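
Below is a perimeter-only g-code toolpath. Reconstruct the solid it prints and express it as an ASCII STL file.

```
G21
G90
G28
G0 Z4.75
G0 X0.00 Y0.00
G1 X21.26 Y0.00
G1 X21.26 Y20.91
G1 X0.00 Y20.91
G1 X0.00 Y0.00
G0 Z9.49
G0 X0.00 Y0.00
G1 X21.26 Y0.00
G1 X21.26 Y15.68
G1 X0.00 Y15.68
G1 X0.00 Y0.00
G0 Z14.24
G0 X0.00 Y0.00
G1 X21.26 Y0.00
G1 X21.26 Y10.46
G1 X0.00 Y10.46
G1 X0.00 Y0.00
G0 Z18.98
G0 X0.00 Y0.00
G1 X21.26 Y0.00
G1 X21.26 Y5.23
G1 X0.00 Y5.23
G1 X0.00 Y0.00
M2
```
solid part
  facet normal 0.0000 0.0000 -1.0000
    outer loop
      vertex 21.26 26.14 0.00
      vertex 21.26 0.00 0.00
      vertex 0.00 0.00 0.00
    endloop
  endfacet
  facet normal 0.0000 0.0000 -1.0000
    outer loop
      vertex 0.00 26.14 0.00
      vertex 21.26 26.14 0.00
      vertex 0.00 0.00 0.00
    endloop
  endfacet
  facet normal 0.0000 -1.0000 0.0000
    outer loop
      vertex 0.00 0.00 0.00
      vertex 21.26 0.00 0.00
      vertex 21.26 0.00 23.73
    endloop
  endfacet
  facet normal 0.0000 -1.0000 0.0000
    outer loop
      vertex 0.00 0.00 0.00
      vertex 21.26 0.00 23.73
      vertex 0.00 0.00 23.73
    endloop
  endfacet
  facet normal 0.0000 0.6722 0.7404
    outer loop
      vertex 0.00 0.00 23.73
      vertex 21.26 0.00 23.73
      vertex 21.26 26.14 0.00
    endloop
  endfacet
  facet normal 0.0000 0.6722 0.7404
    outer loop
      vertex 0.00 0.00 23.73
      vertex 21.26 26.14 0.00
      vertex 0.00 26.14 0.00
    endloop
  endfacet
  facet normal -1.0000 0.0000 0.0000
    outer loop
      vertex 0.00 0.00 23.73
      vertex 0.00 26.14 0.00
      vertex 0.00 0.00 0.00
    endloop
  endfacet
  facet normal 1.0000 0.0000 0.0000
    outer loop
      vertex 21.26 0.00 0.00
      vertex 21.26 26.14 0.00
      vertex 21.26 0.00 23.73
    endloop
  endfacet
endsolid part

The G0 Z moves step by Δz≈4.75 mm. The G1 loops shrink linearly with z, so the solid tapers from its base footprint up to z≈23.7. Closing with a flat bottom cap and the tapered top and triangulating gives 8 facets — a wedge (ramp): 21.3 × 26.1 mm base, rising to 23.7 mm along the y=0 edge and sloping linearly to z=0 at y=26.1.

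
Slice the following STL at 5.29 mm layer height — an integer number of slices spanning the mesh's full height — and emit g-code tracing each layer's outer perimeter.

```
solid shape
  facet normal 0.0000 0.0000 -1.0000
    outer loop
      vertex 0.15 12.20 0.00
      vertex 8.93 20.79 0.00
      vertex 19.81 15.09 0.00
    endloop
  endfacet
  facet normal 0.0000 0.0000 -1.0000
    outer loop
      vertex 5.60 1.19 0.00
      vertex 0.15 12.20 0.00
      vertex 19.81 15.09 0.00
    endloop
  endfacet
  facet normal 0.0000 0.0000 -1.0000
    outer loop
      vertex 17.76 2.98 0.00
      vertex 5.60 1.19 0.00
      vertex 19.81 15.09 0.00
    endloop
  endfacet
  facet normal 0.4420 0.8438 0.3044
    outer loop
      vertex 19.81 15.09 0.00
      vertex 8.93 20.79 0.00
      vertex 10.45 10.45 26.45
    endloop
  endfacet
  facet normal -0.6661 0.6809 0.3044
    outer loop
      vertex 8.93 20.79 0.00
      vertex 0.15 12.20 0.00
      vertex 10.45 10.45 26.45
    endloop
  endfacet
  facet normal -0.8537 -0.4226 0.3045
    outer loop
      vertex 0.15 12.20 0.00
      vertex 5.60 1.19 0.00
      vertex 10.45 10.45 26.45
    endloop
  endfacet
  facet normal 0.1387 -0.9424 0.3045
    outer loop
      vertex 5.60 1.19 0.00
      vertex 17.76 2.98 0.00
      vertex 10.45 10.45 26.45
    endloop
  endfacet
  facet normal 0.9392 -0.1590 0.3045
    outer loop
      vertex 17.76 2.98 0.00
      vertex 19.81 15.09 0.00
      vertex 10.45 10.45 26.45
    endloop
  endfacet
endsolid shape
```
; perimeter-only toolpath
G21 ; units = mm
G90 ; absolute positioning
G28 ; home
; layer 1
G0 Z5.29
G0 X17.94 Y14.16
G1 X9.23 Y18.72
G1 X2.21 Y11.85
G1 X6.57 Y3.04
G1 X16.30 Y4.47
G1 X17.94 Y14.16
; layer 2
G0 Z10.58
G0 X16.07 Y13.23
G1 X9.54 Y16.65
G1 X4.27 Y11.50
G1 X7.54 Y4.89
G1 X14.84 Y5.97
G1 X16.07 Y13.23
; layer 3
G0 Z15.87
G0 X14.19 Y12.31
G1 X9.84 Y14.59
G1 X6.33 Y11.15
G1 X8.51 Y6.75
G1 X13.37 Y7.46
G1 X14.19 Y12.31
; layer 4
G0 Z21.16
G0 X12.32 Y11.38
G1 X10.15 Y12.52
G1 X8.39 Y10.80
G1 X9.48 Y8.60
G1 X11.91 Y8.96
G1 X12.32 Y11.38
M2 ; end

The solid is a regular 5-sided pyramid, base circumscribed radius ≈ 10.4 mm, apex at z ≈ 26.4 mm. Slicing at Δz = 5.29 mm — 5 equal slices spanning the solid's height, so layer i sits at z = i·h/5 — gives 4 non-empty perimeters. Each is a 5-segment closed polygon; G0 lifts to the layer z and rapids to the start vertex, then G1 traces the edges. The cross-section shrinks linearly with z (the slice at the apex is degenerate and omitted).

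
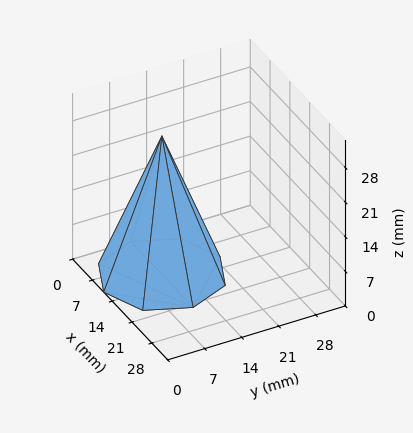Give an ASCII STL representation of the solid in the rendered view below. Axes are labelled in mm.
Reading the render: the shape is a regular 8-sided pyramid, base circumscribed radius ≈ 11 mm, apex at z ≈ 28 mm (dimensions read to the nearest mm from the axis ticks). For the STL, each face is triangulated and given an outward normal.

solid part
  facet normal 0.0000 0.0000 -1.0000
    outer loop
      vertex 11.0 22.0 0.0
      vertex 18.8 18.8 0.0
      vertex 22.0 11.0 0.0
    endloop
  endfacet
  facet normal 0.0000 0.0000 -1.0000
    outer loop
      vertex 3.2 18.8 0.0
      vertex 11.0 22.0 0.0
      vertex 22.0 11.0 0.0
    endloop
  endfacet
  facet normal 0.0000 0.0000 -1.0000
    outer loop
      vertex 0.0 11.0 0.0
      vertex 3.2 18.8 0.0
      vertex 22.0 11.0 0.0
    endloop
  endfacet
  facet normal 0.0000 0.0000 -1.0000
    outer loop
      vertex 3.2 3.2 0.0
      vertex 0.0 11.0 0.0
      vertex 22.0 11.0 0.0
    endloop
  endfacet
  facet normal 0.0000 0.0000 -1.0000
    outer loop
      vertex 11.0 0.0 0.0
      vertex 3.2 3.2 0.0
      vertex 22.0 11.0 0.0
    endloop
  endfacet
  facet normal 0.0000 0.0000 -1.0000
    outer loop
      vertex 18.8 3.2 0.0
      vertex 11.0 0.0 0.0
      vertex 22.0 11.0 0.0
    endloop
  endfacet
  facet normal 0.8695 0.3567 0.3416
    outer loop
      vertex 22.0 11.0 0.0
      vertex 18.8 18.8 0.0
      vertex 11.0 11.0 28.0
    endloop
  endfacet
  facet normal 0.3567 0.8695 0.3416
    outer loop
      vertex 18.8 18.8 0.0
      vertex 11.0 22.0 0.0
      vertex 11.0 11.0 28.0
    endloop
  endfacet
  facet normal -0.3567 0.8695 0.3416
    outer loop
      vertex 11.0 22.0 0.0
      vertex 3.2 18.8 0.0
      vertex 11.0 11.0 28.0
    endloop
  endfacet
  facet normal -0.8695 0.3567 0.3416
    outer loop
      vertex 3.2 18.8 0.0
      vertex 0.0 11.0 0.0
      vertex 11.0 11.0 28.0
    endloop
  endfacet
  facet normal -0.8695 -0.3567 0.3416
    outer loop
      vertex 0.0 11.0 0.0
      vertex 3.2 3.2 0.0
      vertex 11.0 11.0 28.0
    endloop
  endfacet
  facet normal -0.3567 -0.8695 0.3416
    outer loop
      vertex 3.2 3.2 0.0
      vertex 11.0 0.0 0.0
      vertex 11.0 11.0 28.0
    endloop
  endfacet
  facet normal 0.3567 -0.8695 0.3416
    outer loop
      vertex 11.0 0.0 0.0
      vertex 18.8 3.2 0.0
      vertex 11.0 11.0 28.0
    endloop
  endfacet
  facet normal 0.8695 -0.3567 0.3416
    outer loop
      vertex 18.8 3.2 0.0
      vertex 22.0 11.0 0.0
      vertex 11.0 11.0 28.0
    endloop
  endfacet
endsolid part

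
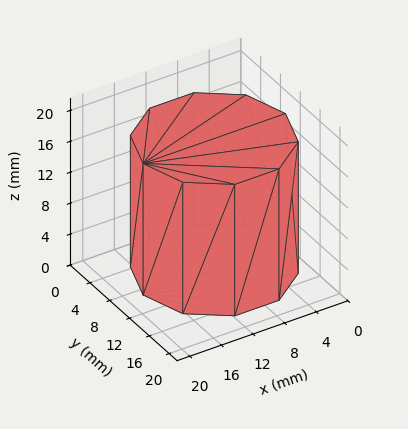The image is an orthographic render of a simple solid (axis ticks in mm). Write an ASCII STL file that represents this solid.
Reading the render: the shape is a regular 10-sided prism (a cylinder approximated with 10 flat sides), circumscribed radius ≈ 9 mm, height ≈ 17 mm (dimensions read to the nearest mm from the axis ticks). For the STL, each face is triangulated and given an outward normal.

solid part
  facet normal 0.0000 0.0000 -1.0000
    outer loop
      vertex 11.8 17.6 0.0
      vertex 16.3 14.3 0.0
      vertex 18.0 9.0 0.0
    endloop
  endfacet
  facet normal 0.0000 0.0000 -1.0000
    outer loop
      vertex 6.2 17.6 0.0
      vertex 11.8 17.6 0.0
      vertex 18.0 9.0 0.0
    endloop
  endfacet
  facet normal 0.0000 0.0000 -1.0000
    outer loop
      vertex 1.7 14.3 0.0
      vertex 6.2 17.6 0.0
      vertex 18.0 9.0 0.0
    endloop
  endfacet
  facet normal 0.0000 0.0000 -1.0000
    outer loop
      vertex 0.0 9.0 0.0
      vertex 1.7 14.3 0.0
      vertex 18.0 9.0 0.0
    endloop
  endfacet
  facet normal 0.0000 0.0000 -1.0000
    outer loop
      vertex 1.7 3.7 0.0
      vertex 0.0 9.0 0.0
      vertex 18.0 9.0 0.0
    endloop
  endfacet
  facet normal 0.0000 0.0000 -1.0000
    outer loop
      vertex 6.2 0.4 0.0
      vertex 1.7 3.7 0.0
      vertex 18.0 9.0 0.0
    endloop
  endfacet
  facet normal 0.0000 0.0000 -1.0000
    outer loop
      vertex 11.8 0.4 0.0
      vertex 6.2 0.4 0.0
      vertex 18.0 9.0 0.0
    endloop
  endfacet
  facet normal 0.0000 0.0000 -1.0000
    outer loop
      vertex 16.3 3.7 0.0
      vertex 11.8 0.4 0.0
      vertex 18.0 9.0 0.0
    endloop
  endfacet
  facet normal 0.0000 0.0000 1.0000
    outer loop
      vertex 18.0 9.0 17.0
      vertex 16.3 14.3 17.0
      vertex 11.8 17.6 17.0
    endloop
  endfacet
  facet normal 0.0000 0.0000 1.0000
    outer loop
      vertex 18.0 9.0 17.0
      vertex 11.8 17.6 17.0
      vertex 6.2 17.6 17.0
    endloop
  endfacet
  facet normal 0.0000 0.0000 1.0000
    outer loop
      vertex 18.0 9.0 17.0
      vertex 6.2 17.6 17.0
      vertex 1.7 14.3 17.0
    endloop
  endfacet
  facet normal 0.0000 0.0000 1.0000
    outer loop
      vertex 18.0 9.0 17.0
      vertex 1.7 14.3 17.0
      vertex 0.0 9.0 17.0
    endloop
  endfacet
  facet normal 0.0000 0.0000 1.0000
    outer loop
      vertex 18.0 9.0 17.0
      vertex 0.0 9.0 17.0
      vertex 1.7 3.7 17.0
    endloop
  endfacet
  facet normal 0.0000 0.0000 1.0000
    outer loop
      vertex 18.0 9.0 17.0
      vertex 1.7 3.7 17.0
      vertex 6.2 0.4 17.0
    endloop
  endfacet
  facet normal 0.0000 0.0000 1.0000
    outer loop
      vertex 18.0 9.0 17.0
      vertex 6.2 0.4 17.0
      vertex 11.8 0.4 17.0
    endloop
  endfacet
  facet normal 0.0000 0.0000 1.0000
    outer loop
      vertex 18.0 9.0 17.0
      vertex 11.8 0.4 17.0
      vertex 16.3 3.7 17.0
    endloop
  endfacet
  facet normal 0.9522 0.3054 0.0000
    outer loop
      vertex 18.0 9.0 0.0
      vertex 16.3 14.3 0.0
      vertex 16.3 14.3 17.0
    endloop
  endfacet
  facet normal 0.9522 0.3054 0.0000
    outer loop
      vertex 18.0 9.0 0.0
      vertex 16.3 14.3 17.0
      vertex 18.0 9.0 17.0
    endloop
  endfacet
  facet normal 0.5914 0.8064 0.0000
    outer loop
      vertex 16.3 14.3 0.0
      vertex 11.8 17.6 0.0
      vertex 11.8 17.6 17.0
    endloop
  endfacet
  facet normal 0.5914 0.8064 0.0000
    outer loop
      vertex 16.3 14.3 0.0
      vertex 11.8 17.6 17.0
      vertex 16.3 14.3 17.0
    endloop
  endfacet
  facet normal 0.0000 1.0000 0.0000
    outer loop
      vertex 11.8 17.6 0.0
      vertex 6.2 17.6 0.0
      vertex 6.2 17.6 17.0
    endloop
  endfacet
  facet normal 0.0000 1.0000 0.0000
    outer loop
      vertex 11.8 17.6 0.0
      vertex 6.2 17.6 17.0
      vertex 11.8 17.6 17.0
    endloop
  endfacet
  facet normal -0.5914 0.8064 0.0000
    outer loop
      vertex 6.2 17.6 0.0
      vertex 1.7 14.3 0.0
      vertex 1.7 14.3 17.0
    endloop
  endfacet
  facet normal -0.5914 0.8064 0.0000
    outer loop
      vertex 6.2 17.6 0.0
      vertex 1.7 14.3 17.0
      vertex 6.2 17.6 17.0
    endloop
  endfacet
  facet normal -0.9522 0.3054 0.0000
    outer loop
      vertex 1.7 14.3 0.0
      vertex 0.0 9.0 0.0
      vertex 0.0 9.0 17.0
    endloop
  endfacet
  facet normal -0.9522 0.3054 0.0000
    outer loop
      vertex 1.7 14.3 0.0
      vertex 0.0 9.0 17.0
      vertex 1.7 14.3 17.0
    endloop
  endfacet
  facet normal -0.9522 -0.3054 0.0000
    outer loop
      vertex 0.0 9.0 0.0
      vertex 1.7 3.7 0.0
      vertex 1.7 3.7 17.0
    endloop
  endfacet
  facet normal -0.9522 -0.3054 0.0000
    outer loop
      vertex 0.0 9.0 0.0
      vertex 1.7 3.7 17.0
      vertex 0.0 9.0 17.0
    endloop
  endfacet
  facet normal -0.5914 -0.8064 0.0000
    outer loop
      vertex 1.7 3.7 0.0
      vertex 6.2 0.4 0.0
      vertex 6.2 0.4 17.0
    endloop
  endfacet
  facet normal -0.5914 -0.8064 0.0000
    outer loop
      vertex 1.7 3.7 0.0
      vertex 6.2 0.4 17.0
      vertex 1.7 3.7 17.0
    endloop
  endfacet
  facet normal 0.0000 -1.0000 0.0000
    outer loop
      vertex 6.2 0.4 0.0
      vertex 11.8 0.4 0.0
      vertex 11.8 0.4 17.0
    endloop
  endfacet
  facet normal 0.0000 -1.0000 0.0000
    outer loop
      vertex 6.2 0.4 0.0
      vertex 11.8 0.4 17.0
      vertex 6.2 0.4 17.0
    endloop
  endfacet
  facet normal 0.5914 -0.8064 0.0000
    outer loop
      vertex 11.8 0.4 0.0
      vertex 16.3 3.7 0.0
      vertex 16.3 3.7 17.0
    endloop
  endfacet
  facet normal 0.5914 -0.8064 0.0000
    outer loop
      vertex 11.8 0.4 0.0
      vertex 16.3 3.7 17.0
      vertex 11.8 0.4 17.0
    endloop
  endfacet
  facet normal 0.9522 -0.3054 0.0000
    outer loop
      vertex 16.3 3.7 0.0
      vertex 18.0 9.0 0.0
      vertex 18.0 9.0 17.0
    endloop
  endfacet
  facet normal 0.9522 -0.3054 0.0000
    outer loop
      vertex 16.3 3.7 0.0
      vertex 18.0 9.0 17.0
      vertex 16.3 3.7 17.0
    endloop
  endfacet
endsolid part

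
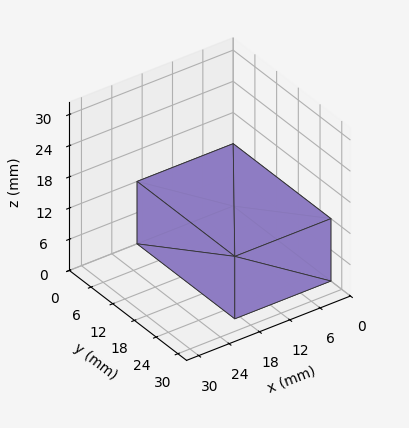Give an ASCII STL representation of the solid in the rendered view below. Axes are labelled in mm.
Reading the render: the shape is a rectangular box, roughly 19 × 27 mm footprint and 12 mm tall (dimensions read to the nearest mm from the axis ticks). For the STL, each face is triangulated and given an outward normal.

solid part
  facet normal 0.0000 0.0000 -1.0000
    outer loop
      vertex 19.000 27.000 0.000
      vertex 19.000 0.000 0.000
      vertex 0.000 0.000 0.000
    endloop
  endfacet
  facet normal 0.0000 0.0000 -1.0000
    outer loop
      vertex 0.000 27.000 0.000
      vertex 19.000 27.000 0.000
      vertex 0.000 0.000 0.000
    endloop
  endfacet
  facet normal 0.0000 0.0000 1.0000
    outer loop
      vertex 0.000 0.000 12.000
      vertex 19.000 0.000 12.000
      vertex 19.000 27.000 12.000
    endloop
  endfacet
  facet normal 0.0000 0.0000 1.0000
    outer loop
      vertex 0.000 0.000 12.000
      vertex 19.000 27.000 12.000
      vertex 0.000 27.000 12.000
    endloop
  endfacet
  facet normal 0.0000 -1.0000 0.0000
    outer loop
      vertex 0.000 0.000 0.000
      vertex 19.000 0.000 0.000
      vertex 19.000 0.000 12.000
    endloop
  endfacet
  facet normal 0.0000 -1.0000 0.0000
    outer loop
      vertex 0.000 0.000 0.000
      vertex 19.000 0.000 12.000
      vertex 0.000 0.000 12.000
    endloop
  endfacet
  facet normal 0.0000 1.0000 0.0000
    outer loop
      vertex 19.000 27.000 12.000
      vertex 19.000 27.000 0.000
      vertex 0.000 27.000 0.000
    endloop
  endfacet
  facet normal 0.0000 1.0000 0.0000
    outer loop
      vertex 0.000 27.000 12.000
      vertex 19.000 27.000 12.000
      vertex 0.000 27.000 0.000
    endloop
  endfacet
  facet normal -1.0000 0.0000 0.0000
    outer loop
      vertex 0.000 27.000 12.000
      vertex 0.000 27.000 0.000
      vertex 0.000 0.000 0.000
    endloop
  endfacet
  facet normal -1.0000 0.0000 0.0000
    outer loop
      vertex 0.000 0.000 12.000
      vertex 0.000 27.000 12.000
      vertex 0.000 0.000 0.000
    endloop
  endfacet
  facet normal 1.0000 0.0000 0.0000
    outer loop
      vertex 19.000 0.000 0.000
      vertex 19.000 27.000 0.000
      vertex 19.000 27.000 12.000
    endloop
  endfacet
  facet normal 1.0000 0.0000 0.0000
    outer loop
      vertex 19.000 0.000 0.000
      vertex 19.000 27.000 12.000
      vertex 19.000 0.000 12.000
    endloop
  endfacet
endsolid part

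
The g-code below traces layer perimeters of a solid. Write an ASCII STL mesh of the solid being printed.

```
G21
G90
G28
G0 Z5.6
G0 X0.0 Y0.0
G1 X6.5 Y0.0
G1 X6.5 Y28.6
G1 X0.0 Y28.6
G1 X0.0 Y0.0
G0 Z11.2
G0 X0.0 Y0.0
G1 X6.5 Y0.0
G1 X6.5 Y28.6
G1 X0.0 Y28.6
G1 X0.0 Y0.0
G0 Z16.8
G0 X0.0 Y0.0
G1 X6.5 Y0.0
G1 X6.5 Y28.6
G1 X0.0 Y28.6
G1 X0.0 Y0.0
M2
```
solid part
  facet normal 0.0000 0.0000 -1.0000
    outer loop
      vertex 6.5 28.6 0.0
      vertex 6.5 0.0 0.0
      vertex 0.0 0.0 0.0
    endloop
  endfacet
  facet normal 0.0000 0.0000 -1.0000
    outer loop
      vertex 0.0 28.6 0.0
      vertex 6.5 28.6 0.0
      vertex 0.0 0.0 0.0
    endloop
  endfacet
  facet normal 0.0000 0.0000 1.0000
    outer loop
      vertex 0.0 0.0 16.8
      vertex 6.5 0.0 16.8
      vertex 6.5 28.6 16.8
    endloop
  endfacet
  facet normal 0.0000 0.0000 1.0000
    outer loop
      vertex 0.0 0.0 16.8
      vertex 6.5 28.6 16.8
      vertex 0.0 28.6 16.8
    endloop
  endfacet
  facet normal 0.0000 -1.0000 0.0000
    outer loop
      vertex 0.0 0.0 0.0
      vertex 6.5 0.0 0.0
      vertex 6.5 0.0 16.8
    endloop
  endfacet
  facet normal 0.0000 -1.0000 0.0000
    outer loop
      vertex 0.0 0.0 0.0
      vertex 6.5 0.0 16.8
      vertex 0.0 0.0 16.8
    endloop
  endfacet
  facet normal 0.0000 1.0000 0.0000
    outer loop
      vertex 6.5 28.6 16.8
      vertex 6.5 28.6 0.0
      vertex 0.0 28.6 0.0
    endloop
  endfacet
  facet normal 0.0000 1.0000 0.0000
    outer loop
      vertex 0.0 28.6 16.8
      vertex 6.5 28.6 16.8
      vertex 0.0 28.6 0.0
    endloop
  endfacet
  facet normal -1.0000 0.0000 0.0000
    outer loop
      vertex 0.0 28.6 16.8
      vertex 0.0 28.6 0.0
      vertex 0.0 0.0 0.0
    endloop
  endfacet
  facet normal -1.0000 0.0000 0.0000
    outer loop
      vertex 0.0 0.0 16.8
      vertex 0.0 28.6 16.8
      vertex 0.0 0.0 0.0
    endloop
  endfacet
  facet normal 1.0000 0.0000 0.0000
    outer loop
      vertex 6.5 0.0 0.0
      vertex 6.5 28.6 0.0
      vertex 6.5 28.6 16.8
    endloop
  endfacet
  facet normal 1.0000 0.0000 0.0000
    outer loop
      vertex 6.5 0.0 0.0
      vertex 6.5 28.6 16.8
      vertex 6.5 0.0 16.8
    endloop
  endfacet
endsolid part

The G0 Z moves step by Δz≈5.6 mm. Every layer's G1 loop is the same polygon, so the solid is a straight extrusion of it from z=0 to z≈16.8. Closing with flat bottom and top caps and triangulating gives 12 facets — a rectangular box, roughly 6.5 × 28.6 mm footprint and 16.8 mm tall.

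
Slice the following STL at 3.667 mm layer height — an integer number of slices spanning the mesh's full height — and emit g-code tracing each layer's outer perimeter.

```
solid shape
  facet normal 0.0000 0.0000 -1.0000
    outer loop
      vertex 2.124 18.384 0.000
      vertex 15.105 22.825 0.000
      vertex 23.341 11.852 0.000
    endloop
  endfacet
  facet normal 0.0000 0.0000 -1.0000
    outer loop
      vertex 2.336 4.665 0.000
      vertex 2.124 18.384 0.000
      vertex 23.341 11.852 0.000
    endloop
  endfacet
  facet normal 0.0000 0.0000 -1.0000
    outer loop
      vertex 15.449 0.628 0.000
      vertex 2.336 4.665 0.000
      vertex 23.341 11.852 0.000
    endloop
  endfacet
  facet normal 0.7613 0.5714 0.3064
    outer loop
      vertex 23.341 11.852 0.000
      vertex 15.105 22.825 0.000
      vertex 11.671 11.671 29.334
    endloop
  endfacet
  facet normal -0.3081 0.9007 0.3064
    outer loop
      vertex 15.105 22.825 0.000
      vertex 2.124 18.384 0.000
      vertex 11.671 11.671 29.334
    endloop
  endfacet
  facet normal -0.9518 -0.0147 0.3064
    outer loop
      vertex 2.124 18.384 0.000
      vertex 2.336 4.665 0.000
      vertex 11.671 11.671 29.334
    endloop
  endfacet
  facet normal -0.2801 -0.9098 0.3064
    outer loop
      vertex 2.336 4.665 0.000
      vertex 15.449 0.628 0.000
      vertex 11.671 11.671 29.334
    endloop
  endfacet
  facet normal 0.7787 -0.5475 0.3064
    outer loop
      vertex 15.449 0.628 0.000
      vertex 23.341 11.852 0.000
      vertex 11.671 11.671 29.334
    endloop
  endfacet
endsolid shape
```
; perimeter-only toolpath
G21 ; units = mm
G90 ; absolute positioning
G28 ; home
; layer 1
G0 Z3.667
G0 X21.882 Y11.829
G1 X14.676 Y21.431
G1 X3.317 Y17.545
G1 X3.503 Y5.541
G1 X14.977 Y2.008
G1 X21.882 Y11.829
; layer 2
G0 Z7.333
G0 X20.423 Y11.807
G1 X14.246 Y20.036
G1 X4.511 Y16.706
G1 X4.670 Y6.417
G1 X14.505 Y3.389
G1 X20.423 Y11.807
; layer 3
G0 Z11.000
G0 X18.965 Y11.784
G1 X13.817 Y18.642
G1 X5.704 Y15.867
G1 X5.837 Y7.292
G1 X14.032 Y4.769
G1 X18.965 Y11.784
; layer 4
G0 Z14.667
G0 X17.506 Y11.761
G1 X13.388 Y17.248
G1 X6.897 Y15.027
G1 X7.003 Y8.168
G1 X13.560 Y6.149
G1 X17.506 Y11.761
; layer 5
G0 Z18.334
G0 X16.047 Y11.739
G1 X12.959 Y15.854
G1 X8.091 Y14.188
G1 X8.170 Y9.044
G1 X13.088 Y7.530
G1 X16.047 Y11.739
; layer 6
G0 Z22.000
G0 X14.588 Y11.716
G1 X12.529 Y14.459
G1 X9.284 Y13.349
G1 X9.337 Y9.919
G1 X12.615 Y8.910
G1 X14.588 Y11.716
; layer 7
G0 Z25.667
G0 X13.130 Y11.694
G1 X12.100 Y13.065
G1 X10.478 Y12.510
G1 X10.504 Y10.795
G1 X12.143 Y10.291
G1 X13.130 Y11.694
M2 ; end

The solid is a regular 5-sided pyramid, base circumscribed radius ≈ 11.7 mm, apex at z ≈ 29.3 mm. Slicing at Δz = 3.667 mm — 8 equal slices spanning the solid's height, so layer i sits at z = i·h/8 — gives 7 non-empty perimeters. Each is a 5-segment closed polygon; G0 lifts to the layer z and rapids to the start vertex, then G1 traces the edges. The cross-section shrinks linearly with z (the slice at the apex is degenerate and omitted).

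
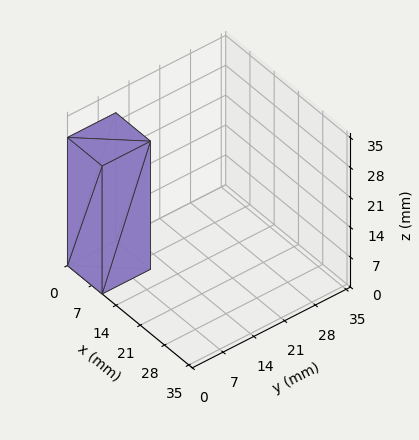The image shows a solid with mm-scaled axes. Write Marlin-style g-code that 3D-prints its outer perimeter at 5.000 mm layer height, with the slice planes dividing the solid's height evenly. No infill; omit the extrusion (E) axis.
Reading the render: the shape is a rectangular box, roughly 10 × 11 mm footprint and 30 mm tall (dimensions read to the nearest mm from the axis ticks). For the g-code, the solid's height is divided into equal slices at the stated Δz and each level perimeter traced with G1 moves after a G0 lift.

; perimeter-only toolpath
G21 ; units = mm
G90 ; absolute positioning
G28 ; home
; layer 1
G0 Z5.000
G0 X0.000 Y0.000
G1 X10.000 Y0.000
G1 X10.000 Y11.000
G1 X0.000 Y11.000
G1 X0.000 Y0.000
; layer 2
G0 Z10.000
G0 X0.000 Y0.000
G1 X10.000 Y0.000
G1 X10.000 Y11.000
G1 X0.000 Y11.000
G1 X0.000 Y0.000
; layer 3
G0 Z15.000
G0 X0.000 Y0.000
G1 X10.000 Y0.000
G1 X10.000 Y11.000
G1 X0.000 Y11.000
G1 X0.000 Y0.000
; layer 4
G0 Z20.000
G0 X0.000 Y0.000
G1 X10.000 Y0.000
G1 X10.000 Y11.000
G1 X0.000 Y11.000
G1 X0.000 Y0.000
; layer 5
G0 Z25.000
G0 X0.000 Y0.000
G1 X10.000 Y0.000
G1 X10.000 Y11.000
G1 X0.000 Y11.000
G1 X0.000 Y0.000
; layer 6
G0 Z30.000
G0 X0.000 Y0.000
G1 X10.000 Y0.000
G1 X10.000 Y11.000
G1 X0.000 Y11.000
G1 X0.000 Y0.000
M2 ; end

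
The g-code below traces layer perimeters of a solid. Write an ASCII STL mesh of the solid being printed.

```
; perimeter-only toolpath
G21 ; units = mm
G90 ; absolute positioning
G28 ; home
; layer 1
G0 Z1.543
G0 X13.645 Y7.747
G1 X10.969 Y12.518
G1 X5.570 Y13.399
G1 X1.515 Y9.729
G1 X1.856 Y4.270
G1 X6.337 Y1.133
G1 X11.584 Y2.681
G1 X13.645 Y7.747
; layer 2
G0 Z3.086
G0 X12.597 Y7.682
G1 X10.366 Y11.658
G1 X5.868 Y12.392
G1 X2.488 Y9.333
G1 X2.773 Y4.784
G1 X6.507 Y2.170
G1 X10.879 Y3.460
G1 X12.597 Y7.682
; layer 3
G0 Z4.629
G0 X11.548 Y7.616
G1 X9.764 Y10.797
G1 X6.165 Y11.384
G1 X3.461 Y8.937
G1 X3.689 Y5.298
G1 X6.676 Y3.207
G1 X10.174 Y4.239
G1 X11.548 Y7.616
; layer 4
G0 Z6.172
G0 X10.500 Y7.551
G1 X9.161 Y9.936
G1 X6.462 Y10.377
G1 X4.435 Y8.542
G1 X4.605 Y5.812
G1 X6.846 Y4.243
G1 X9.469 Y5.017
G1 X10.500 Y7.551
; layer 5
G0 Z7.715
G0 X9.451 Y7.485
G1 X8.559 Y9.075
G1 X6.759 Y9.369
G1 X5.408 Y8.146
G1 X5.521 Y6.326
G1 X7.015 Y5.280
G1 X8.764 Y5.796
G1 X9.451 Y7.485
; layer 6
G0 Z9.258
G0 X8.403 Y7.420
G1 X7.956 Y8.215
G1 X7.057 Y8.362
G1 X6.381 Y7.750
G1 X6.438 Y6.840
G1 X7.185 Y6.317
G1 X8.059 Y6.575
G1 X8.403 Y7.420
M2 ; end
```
solid part
  facet normal 0.0000 0.0000 -1.0000
    outer loop
      vertex 5.273 14.407 0.000
      vertex 11.571 13.379 0.000
      vertex 14.694 7.813 0.000
    endloop
  endfacet
  facet normal 0.0000 0.0000 -1.0000
    outer loop
      vertex 0.542 10.125 0.000
      vertex 5.273 14.407 0.000
      vertex 14.694 7.813 0.000
    endloop
  endfacet
  facet normal 0.0000 0.0000 -1.0000
    outer loop
      vertex 0.940 3.756 0.000
      vertex 0.542 10.125 0.000
      vertex 14.694 7.813 0.000
    endloop
  endfacet
  facet normal 0.0000 0.0000 -1.0000
    outer loop
      vertex 6.168 0.096 0.000
      vertex 0.940 3.756 0.000
      vertex 14.694 7.813 0.000
    endloop
  endfacet
  facet normal 0.0000 0.0000 -1.0000
    outer loop
      vertex 12.289 1.902 0.000
      vertex 6.168 0.096 0.000
      vertex 14.694 7.813 0.000
    endloop
  endfacet
  facet normal 0.7434 0.4171 0.5229
    outer loop
      vertex 14.694 7.813 0.000
      vertex 11.571 13.379 0.000
      vertex 7.354 7.354 10.801
    endloop
  endfacet
  facet normal 0.1373 0.8413 0.5229
    outer loop
      vertex 11.571 13.379 0.000
      vertex 5.273 14.407 0.000
      vertex 7.354 7.354 10.801
    endloop
  endfacet
  facet normal -0.5720 0.6320 0.5229
    outer loop
      vertex 5.273 14.407 0.000
      vertex 0.542 10.125 0.000
      vertex 7.354 7.354 10.801
    endloop
  endfacet
  facet normal -0.8507 -0.0532 0.5229
    outer loop
      vertex 0.542 10.125 0.000
      vertex 0.940 3.756 0.000
      vertex 7.354 7.354 10.801
    endloop
  endfacet
  facet normal -0.4888 -0.6983 0.5229
    outer loop
      vertex 0.940 3.756 0.000
      vertex 6.168 0.096 0.000
      vertex 7.354 7.354 10.801
    endloop
  endfacet
  facet normal 0.2412 -0.8176 0.5229
    outer loop
      vertex 6.168 0.096 0.000
      vertex 12.289 1.902 0.000
      vertex 7.354 7.354 10.801
    endloop
  endfacet
  facet normal 0.7895 -0.3212 0.5229
    outer loop
      vertex 12.289 1.902 0.000
      vertex 14.694 7.813 0.000
      vertex 7.354 7.354 10.801
    endloop
  endfacet
endsolid part

The G0 Z moves step by Δz≈1.543 mm. The G1 loops shrink linearly with z, so the solid tapers from its base footprint up to z≈10.8. Closing with a flat bottom cap and the tapered top and triangulating gives 12 facets — a regular 7-sided pyramid, base circumscribed radius ≈ 7.35 mm, apex at z ≈ 10.8 mm.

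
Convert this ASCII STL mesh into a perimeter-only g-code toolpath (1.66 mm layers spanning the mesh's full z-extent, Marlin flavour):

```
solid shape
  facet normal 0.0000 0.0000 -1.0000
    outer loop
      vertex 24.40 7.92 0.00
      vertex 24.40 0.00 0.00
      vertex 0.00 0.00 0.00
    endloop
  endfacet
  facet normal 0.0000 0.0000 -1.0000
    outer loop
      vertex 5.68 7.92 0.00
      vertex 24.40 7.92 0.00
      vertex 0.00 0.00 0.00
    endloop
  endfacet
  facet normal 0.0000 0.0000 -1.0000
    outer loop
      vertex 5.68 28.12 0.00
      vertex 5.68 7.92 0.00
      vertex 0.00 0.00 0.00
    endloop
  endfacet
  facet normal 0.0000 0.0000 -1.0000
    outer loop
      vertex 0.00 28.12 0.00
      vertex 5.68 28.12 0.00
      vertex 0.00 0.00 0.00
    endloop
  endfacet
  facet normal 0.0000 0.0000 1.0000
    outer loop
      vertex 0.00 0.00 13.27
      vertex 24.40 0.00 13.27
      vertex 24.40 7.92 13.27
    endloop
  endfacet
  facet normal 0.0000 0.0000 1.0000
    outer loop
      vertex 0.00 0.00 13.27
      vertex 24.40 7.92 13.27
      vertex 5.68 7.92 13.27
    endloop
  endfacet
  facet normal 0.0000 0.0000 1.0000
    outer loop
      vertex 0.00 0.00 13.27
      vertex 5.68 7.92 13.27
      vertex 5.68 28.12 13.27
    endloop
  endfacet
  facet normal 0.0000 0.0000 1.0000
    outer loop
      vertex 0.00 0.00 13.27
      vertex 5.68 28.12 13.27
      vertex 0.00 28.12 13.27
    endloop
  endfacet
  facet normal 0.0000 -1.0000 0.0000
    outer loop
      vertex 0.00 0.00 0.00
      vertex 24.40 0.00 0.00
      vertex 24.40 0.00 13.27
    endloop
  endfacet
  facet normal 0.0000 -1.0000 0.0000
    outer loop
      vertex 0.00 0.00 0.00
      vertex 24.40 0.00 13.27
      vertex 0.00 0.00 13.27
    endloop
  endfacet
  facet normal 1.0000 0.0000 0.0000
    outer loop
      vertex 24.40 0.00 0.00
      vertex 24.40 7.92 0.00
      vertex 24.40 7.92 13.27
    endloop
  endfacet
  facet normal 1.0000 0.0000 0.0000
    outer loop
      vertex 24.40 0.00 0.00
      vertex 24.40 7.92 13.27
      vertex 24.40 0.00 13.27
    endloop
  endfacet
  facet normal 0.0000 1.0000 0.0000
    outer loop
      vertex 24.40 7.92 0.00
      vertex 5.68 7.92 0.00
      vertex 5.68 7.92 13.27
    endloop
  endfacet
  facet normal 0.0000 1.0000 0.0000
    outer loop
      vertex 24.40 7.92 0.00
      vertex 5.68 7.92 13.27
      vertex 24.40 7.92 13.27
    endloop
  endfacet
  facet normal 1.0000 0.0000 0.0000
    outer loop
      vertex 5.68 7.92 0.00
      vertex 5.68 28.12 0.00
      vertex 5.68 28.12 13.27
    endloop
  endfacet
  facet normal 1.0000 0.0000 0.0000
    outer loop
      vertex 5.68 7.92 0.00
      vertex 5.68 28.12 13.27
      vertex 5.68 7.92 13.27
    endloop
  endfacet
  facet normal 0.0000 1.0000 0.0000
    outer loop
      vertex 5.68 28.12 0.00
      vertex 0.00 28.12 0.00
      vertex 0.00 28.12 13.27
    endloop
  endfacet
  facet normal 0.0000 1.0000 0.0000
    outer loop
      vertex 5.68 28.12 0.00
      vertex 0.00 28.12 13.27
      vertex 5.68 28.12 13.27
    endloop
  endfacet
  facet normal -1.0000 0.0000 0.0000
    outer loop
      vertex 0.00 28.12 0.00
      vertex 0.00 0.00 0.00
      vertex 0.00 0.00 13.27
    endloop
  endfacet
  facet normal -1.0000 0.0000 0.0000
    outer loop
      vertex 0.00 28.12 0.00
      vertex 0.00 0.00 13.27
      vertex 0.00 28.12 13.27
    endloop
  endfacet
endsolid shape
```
; perimeter-only toolpath
G21 ; units = mm
G90 ; absolute positioning
G28 ; home
; layer 1
G0 Z1.66
G0 X0.00 Y0.00
G1 X24.40 Y0.00
G1 X24.40 Y7.92
G1 X5.68 Y7.92
G1 X5.68 Y28.12
G1 X0.00 Y28.12
G1 X0.00 Y0.00
; layer 2
G0 Z3.32
G0 X0.00 Y0.00
G1 X24.40 Y0.00
G1 X24.40 Y7.92
G1 X5.68 Y7.92
G1 X5.68 Y28.12
G1 X0.00 Y28.12
G1 X0.00 Y0.00
; layer 3
G0 Z4.98
G0 X0.00 Y0.00
G1 X24.40 Y0.00
G1 X24.40 Y7.92
G1 X5.68 Y7.92
G1 X5.68 Y28.12
G1 X0.00 Y28.12
G1 X0.00 Y0.00
; layer 4
G0 Z6.63
G0 X0.00 Y0.00
G1 X24.40 Y0.00
G1 X24.40 Y7.92
G1 X5.68 Y7.92
G1 X5.68 Y28.12
G1 X0.00 Y28.12
G1 X0.00 Y0.00
; layer 5
G0 Z8.29
G0 X0.00 Y0.00
G1 X24.40 Y0.00
G1 X24.40 Y7.92
G1 X5.68 Y7.92
G1 X5.68 Y28.12
G1 X0.00 Y28.12
G1 X0.00 Y0.00
; layer 6
G0 Z9.95
G0 X0.00 Y0.00
G1 X24.40 Y0.00
G1 X24.40 Y7.92
G1 X5.68 Y7.92
G1 X5.68 Y28.12
G1 X0.00 Y28.12
G1 X0.00 Y0.00
; layer 7
G0 Z11.61
G0 X0.00 Y0.00
G1 X24.40 Y0.00
G1 X24.40 Y7.92
G1 X5.68 Y7.92
G1 X5.68 Y28.12
G1 X0.00 Y28.12
G1 X0.00 Y0.00
; layer 8
G0 Z13.27
G0 X0.00 Y0.00
G1 X24.40 Y0.00
G1 X24.40 Y7.92
G1 X5.68 Y7.92
G1 X5.68 Y28.12
G1 X0.00 Y28.12
G1 X0.00 Y0.00
M2 ; end

The solid is an L-shaped prism: outer 24.4 × 28.1 mm, arm thicknesses ≈ 7.92 mm (horizontal) and 5.68 mm (vertical), extruded 13.3 mm in z. Slicing at Δz = 1.66 mm — 8 equal slices spanning the solid's height, so layer i sits at z = i·h/8 — gives 8 non-empty perimeters. Each is a 6-segment closed polygon; G0 lifts to the layer z and rapids to the start vertex, then G1 traces the edges.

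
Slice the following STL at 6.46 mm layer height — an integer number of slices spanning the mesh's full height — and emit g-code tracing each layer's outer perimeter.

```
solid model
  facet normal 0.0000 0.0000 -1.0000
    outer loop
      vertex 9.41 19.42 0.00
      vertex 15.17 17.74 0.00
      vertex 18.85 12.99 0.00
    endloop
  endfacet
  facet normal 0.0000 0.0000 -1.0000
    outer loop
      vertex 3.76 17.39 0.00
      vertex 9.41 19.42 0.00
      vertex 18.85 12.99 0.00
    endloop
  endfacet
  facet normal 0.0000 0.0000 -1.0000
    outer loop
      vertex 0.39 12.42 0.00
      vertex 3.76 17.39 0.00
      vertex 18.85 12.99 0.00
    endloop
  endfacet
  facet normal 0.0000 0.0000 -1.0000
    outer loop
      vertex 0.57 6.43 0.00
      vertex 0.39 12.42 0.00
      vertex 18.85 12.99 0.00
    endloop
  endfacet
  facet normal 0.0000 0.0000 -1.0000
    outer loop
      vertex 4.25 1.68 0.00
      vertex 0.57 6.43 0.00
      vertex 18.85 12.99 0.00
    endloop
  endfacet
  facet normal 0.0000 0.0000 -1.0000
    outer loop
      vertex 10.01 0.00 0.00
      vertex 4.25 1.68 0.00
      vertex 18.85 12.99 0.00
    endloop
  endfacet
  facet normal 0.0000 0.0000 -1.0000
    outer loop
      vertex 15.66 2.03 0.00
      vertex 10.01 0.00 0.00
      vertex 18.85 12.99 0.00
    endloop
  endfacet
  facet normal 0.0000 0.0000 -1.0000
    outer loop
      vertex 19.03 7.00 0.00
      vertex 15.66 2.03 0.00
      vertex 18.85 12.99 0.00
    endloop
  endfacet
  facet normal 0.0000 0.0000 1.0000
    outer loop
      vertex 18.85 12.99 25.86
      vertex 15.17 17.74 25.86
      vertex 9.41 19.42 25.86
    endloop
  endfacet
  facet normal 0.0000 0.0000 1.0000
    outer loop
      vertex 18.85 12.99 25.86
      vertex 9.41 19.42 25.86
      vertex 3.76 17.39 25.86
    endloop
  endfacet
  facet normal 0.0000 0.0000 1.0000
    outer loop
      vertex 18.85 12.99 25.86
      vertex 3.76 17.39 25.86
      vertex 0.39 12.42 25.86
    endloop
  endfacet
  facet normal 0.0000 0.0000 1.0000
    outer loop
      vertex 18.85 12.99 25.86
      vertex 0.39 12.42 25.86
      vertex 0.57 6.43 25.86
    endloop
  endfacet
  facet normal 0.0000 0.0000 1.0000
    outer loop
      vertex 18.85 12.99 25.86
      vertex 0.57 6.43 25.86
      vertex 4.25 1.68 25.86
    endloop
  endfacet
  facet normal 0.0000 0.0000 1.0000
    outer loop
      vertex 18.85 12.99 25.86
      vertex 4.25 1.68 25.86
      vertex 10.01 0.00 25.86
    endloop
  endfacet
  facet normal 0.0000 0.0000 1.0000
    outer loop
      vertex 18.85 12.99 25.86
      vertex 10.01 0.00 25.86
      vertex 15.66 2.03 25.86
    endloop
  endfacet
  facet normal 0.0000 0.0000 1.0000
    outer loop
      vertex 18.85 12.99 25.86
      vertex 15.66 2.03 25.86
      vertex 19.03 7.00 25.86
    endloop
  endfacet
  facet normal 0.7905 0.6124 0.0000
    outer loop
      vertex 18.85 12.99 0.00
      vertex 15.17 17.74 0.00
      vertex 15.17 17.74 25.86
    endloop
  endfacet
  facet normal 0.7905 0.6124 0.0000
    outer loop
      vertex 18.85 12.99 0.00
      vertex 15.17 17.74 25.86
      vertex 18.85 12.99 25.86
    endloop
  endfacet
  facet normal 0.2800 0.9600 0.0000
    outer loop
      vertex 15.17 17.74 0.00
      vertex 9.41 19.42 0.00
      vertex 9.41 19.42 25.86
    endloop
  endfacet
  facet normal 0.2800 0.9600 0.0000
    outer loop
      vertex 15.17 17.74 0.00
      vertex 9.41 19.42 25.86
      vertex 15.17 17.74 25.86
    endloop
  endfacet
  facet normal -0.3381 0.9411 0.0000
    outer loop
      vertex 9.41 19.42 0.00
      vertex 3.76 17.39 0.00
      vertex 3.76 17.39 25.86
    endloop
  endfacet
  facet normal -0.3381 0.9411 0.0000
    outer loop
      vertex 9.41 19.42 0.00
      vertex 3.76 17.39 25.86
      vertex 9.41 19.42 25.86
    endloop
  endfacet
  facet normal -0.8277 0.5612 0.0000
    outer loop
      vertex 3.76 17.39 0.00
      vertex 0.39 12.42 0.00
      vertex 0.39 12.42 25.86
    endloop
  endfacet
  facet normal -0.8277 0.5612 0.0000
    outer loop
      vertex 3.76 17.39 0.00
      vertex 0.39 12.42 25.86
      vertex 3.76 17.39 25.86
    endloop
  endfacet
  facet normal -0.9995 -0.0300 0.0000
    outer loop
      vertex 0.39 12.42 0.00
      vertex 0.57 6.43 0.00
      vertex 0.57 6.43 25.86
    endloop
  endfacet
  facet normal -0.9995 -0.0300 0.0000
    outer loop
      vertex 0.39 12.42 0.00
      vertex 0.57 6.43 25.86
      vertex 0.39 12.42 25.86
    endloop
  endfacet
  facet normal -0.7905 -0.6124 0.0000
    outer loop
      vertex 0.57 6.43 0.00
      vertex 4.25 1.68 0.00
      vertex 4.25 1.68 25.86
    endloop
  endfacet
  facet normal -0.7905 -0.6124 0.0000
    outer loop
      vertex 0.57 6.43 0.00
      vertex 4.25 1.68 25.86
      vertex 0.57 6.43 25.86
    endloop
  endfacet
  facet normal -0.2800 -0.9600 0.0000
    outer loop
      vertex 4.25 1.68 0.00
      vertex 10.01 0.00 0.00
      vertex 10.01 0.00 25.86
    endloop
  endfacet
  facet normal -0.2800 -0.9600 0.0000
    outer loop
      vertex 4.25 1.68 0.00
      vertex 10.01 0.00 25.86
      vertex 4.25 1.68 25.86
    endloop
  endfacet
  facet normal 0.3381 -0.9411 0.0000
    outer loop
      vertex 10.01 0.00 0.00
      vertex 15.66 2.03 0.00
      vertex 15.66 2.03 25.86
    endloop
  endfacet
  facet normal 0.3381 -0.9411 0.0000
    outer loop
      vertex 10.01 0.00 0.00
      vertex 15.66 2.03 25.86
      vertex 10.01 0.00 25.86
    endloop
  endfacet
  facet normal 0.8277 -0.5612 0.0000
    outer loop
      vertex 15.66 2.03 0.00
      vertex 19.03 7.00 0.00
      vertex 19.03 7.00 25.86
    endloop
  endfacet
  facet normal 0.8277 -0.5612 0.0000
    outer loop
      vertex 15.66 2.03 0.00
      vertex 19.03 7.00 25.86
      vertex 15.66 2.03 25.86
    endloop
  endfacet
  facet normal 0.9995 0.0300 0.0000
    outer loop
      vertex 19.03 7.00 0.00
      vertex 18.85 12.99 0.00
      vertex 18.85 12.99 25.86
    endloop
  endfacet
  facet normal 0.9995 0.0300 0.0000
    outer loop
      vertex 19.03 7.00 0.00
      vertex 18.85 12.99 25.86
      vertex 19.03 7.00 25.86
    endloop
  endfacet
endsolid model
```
; perimeter-only toolpath
G21 ; units = mm
G90 ; absolute positioning
G28 ; home
; layer 1
G0 Z6.46
G0 X18.85 Y12.99
G1 X15.17 Y17.74
G1 X9.41 Y19.42
G1 X3.76 Y17.39
G1 X0.39 Y12.42
G1 X0.57 Y6.43
G1 X4.25 Y1.68
G1 X10.01 Y0.00
G1 X15.66 Y2.03
G1 X19.03 Y7.00
G1 X18.85 Y12.99
; layer 2
G0 Z12.93
G0 X18.85 Y12.99
G1 X15.17 Y17.74
G1 X9.41 Y19.42
G1 X3.76 Y17.39
G1 X0.39 Y12.42
G1 X0.57 Y6.43
G1 X4.25 Y1.68
G1 X10.01 Y0.00
G1 X15.66 Y2.03
G1 X19.03 Y7.00
G1 X18.85 Y12.99
; layer 3
G0 Z19.39
G0 X18.85 Y12.99
G1 X15.17 Y17.74
G1 X9.41 Y19.42
G1 X3.76 Y17.39
G1 X0.39 Y12.42
G1 X0.57 Y6.43
G1 X4.25 Y1.68
G1 X10.01 Y0.00
G1 X15.66 Y2.03
G1 X19.03 Y7.00
G1 X18.85 Y12.99
; layer 4
G0 Z25.86
G0 X18.85 Y12.99
G1 X15.17 Y17.74
G1 X9.41 Y19.42
G1 X3.76 Y17.39
G1 X0.39 Y12.42
G1 X0.57 Y6.43
G1 X4.25 Y1.68
G1 X10.01 Y0.00
G1 X15.66 Y2.03
G1 X19.03 Y7.00
G1 X18.85 Y12.99
M2 ; end

The solid is a regular 10-sided prism (a cylinder approximated with 10 flat sides), circumscribed radius ≈ 9.71 mm, height ≈ 25.9 mm. Slicing at Δz = 6.46 mm — 4 equal slices spanning the solid's height, so layer i sits at z = i·h/4 — gives 4 non-empty perimeters. Each is a 10-segment closed polygon; G0 lifts to the layer z and rapids to the start vertex, then G1 traces the edges.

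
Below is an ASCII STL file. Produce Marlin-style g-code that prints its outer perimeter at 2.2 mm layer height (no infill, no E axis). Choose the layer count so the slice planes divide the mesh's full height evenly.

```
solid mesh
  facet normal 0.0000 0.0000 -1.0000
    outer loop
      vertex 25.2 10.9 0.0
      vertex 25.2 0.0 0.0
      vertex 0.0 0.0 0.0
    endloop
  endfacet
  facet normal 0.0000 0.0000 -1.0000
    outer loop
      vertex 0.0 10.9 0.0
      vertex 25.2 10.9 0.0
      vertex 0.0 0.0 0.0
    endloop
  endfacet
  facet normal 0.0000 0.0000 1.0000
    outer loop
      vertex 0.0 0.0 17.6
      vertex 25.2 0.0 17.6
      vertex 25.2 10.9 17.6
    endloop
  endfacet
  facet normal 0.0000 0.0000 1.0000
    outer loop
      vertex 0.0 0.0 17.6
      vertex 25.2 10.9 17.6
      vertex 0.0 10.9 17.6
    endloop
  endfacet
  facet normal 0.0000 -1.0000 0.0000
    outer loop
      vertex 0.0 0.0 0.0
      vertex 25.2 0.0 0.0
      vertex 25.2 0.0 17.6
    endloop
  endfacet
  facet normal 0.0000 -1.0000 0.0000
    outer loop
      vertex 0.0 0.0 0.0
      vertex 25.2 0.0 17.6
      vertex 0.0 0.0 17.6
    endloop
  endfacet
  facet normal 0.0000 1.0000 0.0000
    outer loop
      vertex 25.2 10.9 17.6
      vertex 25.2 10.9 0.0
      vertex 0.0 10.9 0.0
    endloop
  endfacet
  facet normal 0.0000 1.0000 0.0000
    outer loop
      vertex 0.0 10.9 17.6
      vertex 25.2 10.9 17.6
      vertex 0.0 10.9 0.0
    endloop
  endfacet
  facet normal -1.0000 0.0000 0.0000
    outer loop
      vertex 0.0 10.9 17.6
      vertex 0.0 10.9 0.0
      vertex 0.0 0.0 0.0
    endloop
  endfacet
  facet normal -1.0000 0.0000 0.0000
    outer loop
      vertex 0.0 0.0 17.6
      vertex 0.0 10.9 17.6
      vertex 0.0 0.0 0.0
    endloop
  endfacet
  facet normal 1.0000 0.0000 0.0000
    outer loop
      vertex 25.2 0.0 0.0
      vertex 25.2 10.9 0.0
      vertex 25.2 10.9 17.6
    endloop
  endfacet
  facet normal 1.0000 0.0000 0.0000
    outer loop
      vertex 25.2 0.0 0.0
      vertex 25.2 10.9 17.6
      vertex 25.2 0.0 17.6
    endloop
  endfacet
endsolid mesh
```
; perimeter-only toolpath
G21 ; units = mm
G90 ; absolute positioning
G28 ; home
; layer 1
G0 Z2.2
G0 X0.0 Y0.0
G1 X25.2 Y0.0
G1 X25.2 Y10.9
G1 X0.0 Y10.9
G1 X0.0 Y0.0
; layer 2
G0 Z4.4
G0 X0.0 Y0.0
G1 X25.2 Y0.0
G1 X25.2 Y10.9
G1 X0.0 Y10.9
G1 X0.0 Y0.0
; layer 3
G0 Z6.6
G0 X0.0 Y0.0
G1 X25.2 Y0.0
G1 X25.2 Y10.9
G1 X0.0 Y10.9
G1 X0.0 Y0.0
; layer 4
G0 Z8.8
G0 X0.0 Y0.0
G1 X25.2 Y0.0
G1 X25.2 Y10.9
G1 X0.0 Y10.9
G1 X0.0 Y0.0
; layer 5
G0 Z11.0
G0 X0.0 Y0.0
G1 X25.2 Y0.0
G1 X25.2 Y10.9
G1 X0.0 Y10.9
G1 X0.0 Y0.0
; layer 6
G0 Z13.2
G0 X0.0 Y0.0
G1 X25.2 Y0.0
G1 X25.2 Y10.9
G1 X0.0 Y10.9
G1 X0.0 Y0.0
; layer 7
G0 Z15.4
G0 X0.0 Y0.0
G1 X25.2 Y0.0
G1 X25.2 Y10.9
G1 X0.0 Y10.9
G1 X0.0 Y0.0
; layer 8
G0 Z17.6
G0 X0.0 Y0.0
G1 X25.2 Y0.0
G1 X25.2 Y10.9
G1 X0.0 Y10.9
G1 X0.0 Y0.0
M2 ; end

The solid is a rectangular box, roughly 25.2 × 10.9 mm footprint and 17.6 mm tall. Slicing at Δz = 2.2 mm — 8 equal slices spanning the solid's height, so layer i sits at z = i·h/8 — gives 8 non-empty perimeters. Each is a 4-segment closed polygon; G0 lifts to the layer z and rapids to the start vertex, then G1 traces the edges.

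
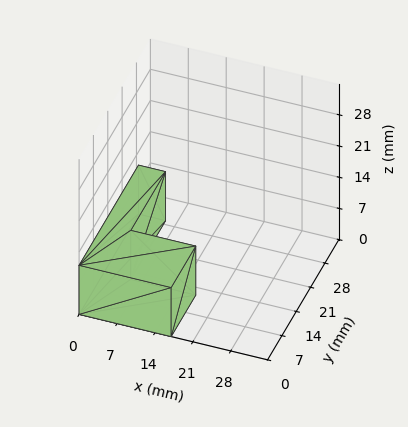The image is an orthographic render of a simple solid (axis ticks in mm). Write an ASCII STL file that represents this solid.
Reading the render: the shape is an L-shaped prism: outer 17 × 29 mm, arm thicknesses ≈ 12 mm (horizontal) and 5 mm (vertical), extruded 11 mm in z (dimensions read to the nearest mm from the axis ticks). For the STL, each face is triangulated and given an outward normal.

solid part
  facet normal 0.0000 0.0000 -1.0000
    outer loop
      vertex 17.000 12.000 0.000
      vertex 17.000 0.000 0.000
      vertex 0.000 0.000 0.000
    endloop
  endfacet
  facet normal 0.0000 0.0000 -1.0000
    outer loop
      vertex 5.000 12.000 0.000
      vertex 17.000 12.000 0.000
      vertex 0.000 0.000 0.000
    endloop
  endfacet
  facet normal 0.0000 0.0000 -1.0000
    outer loop
      vertex 5.000 29.000 0.000
      vertex 5.000 12.000 0.000
      vertex 0.000 0.000 0.000
    endloop
  endfacet
  facet normal 0.0000 0.0000 -1.0000
    outer loop
      vertex 0.000 29.000 0.000
      vertex 5.000 29.000 0.000
      vertex 0.000 0.000 0.000
    endloop
  endfacet
  facet normal 0.0000 0.0000 1.0000
    outer loop
      vertex 0.000 0.000 11.000
      vertex 17.000 0.000 11.000
      vertex 17.000 12.000 11.000
    endloop
  endfacet
  facet normal 0.0000 0.0000 1.0000
    outer loop
      vertex 0.000 0.000 11.000
      vertex 17.000 12.000 11.000
      vertex 5.000 12.000 11.000
    endloop
  endfacet
  facet normal 0.0000 0.0000 1.0000
    outer loop
      vertex 0.000 0.000 11.000
      vertex 5.000 12.000 11.000
      vertex 5.000 29.000 11.000
    endloop
  endfacet
  facet normal 0.0000 0.0000 1.0000
    outer loop
      vertex 0.000 0.000 11.000
      vertex 5.000 29.000 11.000
      vertex 0.000 29.000 11.000
    endloop
  endfacet
  facet normal 0.0000 -1.0000 0.0000
    outer loop
      vertex 0.000 0.000 0.000
      vertex 17.000 0.000 0.000
      vertex 17.000 0.000 11.000
    endloop
  endfacet
  facet normal 0.0000 -1.0000 0.0000
    outer loop
      vertex 0.000 0.000 0.000
      vertex 17.000 0.000 11.000
      vertex 0.000 0.000 11.000
    endloop
  endfacet
  facet normal 1.0000 0.0000 0.0000
    outer loop
      vertex 17.000 0.000 0.000
      vertex 17.000 12.000 0.000
      vertex 17.000 12.000 11.000
    endloop
  endfacet
  facet normal 1.0000 0.0000 0.0000
    outer loop
      vertex 17.000 0.000 0.000
      vertex 17.000 12.000 11.000
      vertex 17.000 0.000 11.000
    endloop
  endfacet
  facet normal 0.0000 1.0000 0.0000
    outer loop
      vertex 17.000 12.000 0.000
      vertex 5.000 12.000 0.000
      vertex 5.000 12.000 11.000
    endloop
  endfacet
  facet normal 0.0000 1.0000 0.0000
    outer loop
      vertex 17.000 12.000 0.000
      vertex 5.000 12.000 11.000
      vertex 17.000 12.000 11.000
    endloop
  endfacet
  facet normal 1.0000 0.0000 0.0000
    outer loop
      vertex 5.000 12.000 0.000
      vertex 5.000 29.000 0.000
      vertex 5.000 29.000 11.000
    endloop
  endfacet
  facet normal 1.0000 0.0000 0.0000
    outer loop
      vertex 5.000 12.000 0.000
      vertex 5.000 29.000 11.000
      vertex 5.000 12.000 11.000
    endloop
  endfacet
  facet normal 0.0000 1.0000 0.0000
    outer loop
      vertex 5.000 29.000 0.000
      vertex 0.000 29.000 0.000
      vertex 0.000 29.000 11.000
    endloop
  endfacet
  facet normal 0.0000 1.0000 0.0000
    outer loop
      vertex 5.000 29.000 0.000
      vertex 0.000 29.000 11.000
      vertex 5.000 29.000 11.000
    endloop
  endfacet
  facet normal -1.0000 0.0000 0.0000
    outer loop
      vertex 0.000 29.000 0.000
      vertex 0.000 0.000 0.000
      vertex 0.000 0.000 11.000
    endloop
  endfacet
  facet normal -1.0000 0.0000 0.0000
    outer loop
      vertex 0.000 29.000 0.000
      vertex 0.000 0.000 11.000
      vertex 0.000 29.000 11.000
    endloop
  endfacet
endsolid part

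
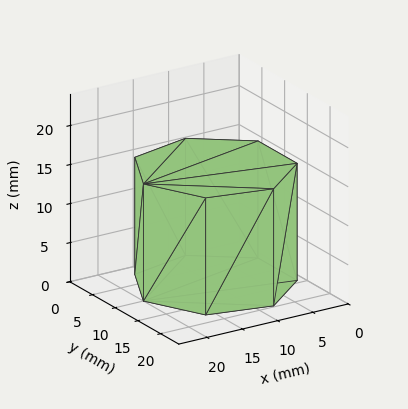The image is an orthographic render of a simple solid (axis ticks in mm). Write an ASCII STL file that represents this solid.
Reading the render: the shape is a regular 7-sided prism (a cylinder approximated with 7 flat sides), circumscribed radius ≈ 10 mm, height ≈ 15 mm (dimensions read to the nearest mm from the axis ticks). For the STL, each face is triangulated and given an outward normal.

solid part
  facet normal 0.0000 0.0000 -1.0000
    outer loop
      vertex 7.8 19.7 0.0
      vertex 16.2 17.8 0.0
      vertex 20.0 10.0 0.0
    endloop
  endfacet
  facet normal 0.0000 0.0000 -1.0000
    outer loop
      vertex 1.0 14.3 0.0
      vertex 7.8 19.7 0.0
      vertex 20.0 10.0 0.0
    endloop
  endfacet
  facet normal 0.0000 0.0000 -1.0000
    outer loop
      vertex 1.0 5.7 0.0
      vertex 1.0 14.3 0.0
      vertex 20.0 10.0 0.0
    endloop
  endfacet
  facet normal 0.0000 0.0000 -1.0000
    outer loop
      vertex 7.8 0.3 0.0
      vertex 1.0 5.7 0.0
      vertex 20.0 10.0 0.0
    endloop
  endfacet
  facet normal 0.0000 0.0000 -1.0000
    outer loop
      vertex 16.2 2.2 0.0
      vertex 7.8 0.3 0.0
      vertex 20.0 10.0 0.0
    endloop
  endfacet
  facet normal 0.0000 0.0000 1.0000
    outer loop
      vertex 20.0 10.0 15.0
      vertex 16.2 17.8 15.0
      vertex 7.8 19.7 15.0
    endloop
  endfacet
  facet normal 0.0000 0.0000 1.0000
    outer loop
      vertex 20.0 10.0 15.0
      vertex 7.8 19.7 15.0
      vertex 1.0 14.3 15.0
    endloop
  endfacet
  facet normal 0.0000 0.0000 1.0000
    outer loop
      vertex 20.0 10.0 15.0
      vertex 1.0 14.3 15.0
      vertex 1.0 5.7 15.0
    endloop
  endfacet
  facet normal 0.0000 0.0000 1.0000
    outer loop
      vertex 20.0 10.0 15.0
      vertex 1.0 5.7 15.0
      vertex 7.8 0.3 15.0
    endloop
  endfacet
  facet normal 0.0000 0.0000 1.0000
    outer loop
      vertex 20.0 10.0 15.0
      vertex 7.8 0.3 15.0
      vertex 16.2 2.2 15.0
    endloop
  endfacet
  facet normal 0.8990 0.4380 0.0000
    outer loop
      vertex 20.0 10.0 0.0
      vertex 16.2 17.8 0.0
      vertex 16.2 17.8 15.0
    endloop
  endfacet
  facet normal 0.8990 0.4380 0.0000
    outer loop
      vertex 20.0 10.0 0.0
      vertex 16.2 17.8 15.0
      vertex 20.0 10.0 15.0
    endloop
  endfacet
  facet normal 0.2206 0.9754 0.0000
    outer loop
      vertex 16.2 17.8 0.0
      vertex 7.8 19.7 0.0
      vertex 7.8 19.7 15.0
    endloop
  endfacet
  facet normal 0.2206 0.9754 0.0000
    outer loop
      vertex 16.2 17.8 0.0
      vertex 7.8 19.7 15.0
      vertex 16.2 17.8 15.0
    endloop
  endfacet
  facet normal -0.6219 0.7831 0.0000
    outer loop
      vertex 7.8 19.7 0.0
      vertex 1.0 14.3 0.0
      vertex 1.0 14.3 15.0
    endloop
  endfacet
  facet normal -0.6219 0.7831 0.0000
    outer loop
      vertex 7.8 19.7 0.0
      vertex 1.0 14.3 15.0
      vertex 7.8 19.7 15.0
    endloop
  endfacet
  facet normal -1.0000 0.0000 0.0000
    outer loop
      vertex 1.0 14.3 0.0
      vertex 1.0 5.7 0.0
      vertex 1.0 5.7 15.0
    endloop
  endfacet
  facet normal -1.0000 0.0000 0.0000
    outer loop
      vertex 1.0 14.3 0.0
      vertex 1.0 5.7 15.0
      vertex 1.0 14.3 15.0
    endloop
  endfacet
  facet normal -0.6219 -0.7831 0.0000
    outer loop
      vertex 1.0 5.7 0.0
      vertex 7.8 0.3 0.0
      vertex 7.8 0.3 15.0
    endloop
  endfacet
  facet normal -0.6219 -0.7831 0.0000
    outer loop
      vertex 1.0 5.7 0.0
      vertex 7.8 0.3 15.0
      vertex 1.0 5.7 15.0
    endloop
  endfacet
  facet normal 0.2206 -0.9754 0.0000
    outer loop
      vertex 7.8 0.3 0.0
      vertex 16.2 2.2 0.0
      vertex 16.2 2.2 15.0
    endloop
  endfacet
  facet normal 0.2206 -0.9754 0.0000
    outer loop
      vertex 7.8 0.3 0.0
      vertex 16.2 2.2 15.0
      vertex 7.8 0.3 15.0
    endloop
  endfacet
  facet normal 0.8990 -0.4380 0.0000
    outer loop
      vertex 16.2 2.2 0.0
      vertex 20.0 10.0 0.0
      vertex 20.0 10.0 15.0
    endloop
  endfacet
  facet normal 0.8990 -0.4380 0.0000
    outer loop
      vertex 16.2 2.2 0.0
      vertex 20.0 10.0 15.0
      vertex 16.2 2.2 15.0
    endloop
  endfacet
endsolid part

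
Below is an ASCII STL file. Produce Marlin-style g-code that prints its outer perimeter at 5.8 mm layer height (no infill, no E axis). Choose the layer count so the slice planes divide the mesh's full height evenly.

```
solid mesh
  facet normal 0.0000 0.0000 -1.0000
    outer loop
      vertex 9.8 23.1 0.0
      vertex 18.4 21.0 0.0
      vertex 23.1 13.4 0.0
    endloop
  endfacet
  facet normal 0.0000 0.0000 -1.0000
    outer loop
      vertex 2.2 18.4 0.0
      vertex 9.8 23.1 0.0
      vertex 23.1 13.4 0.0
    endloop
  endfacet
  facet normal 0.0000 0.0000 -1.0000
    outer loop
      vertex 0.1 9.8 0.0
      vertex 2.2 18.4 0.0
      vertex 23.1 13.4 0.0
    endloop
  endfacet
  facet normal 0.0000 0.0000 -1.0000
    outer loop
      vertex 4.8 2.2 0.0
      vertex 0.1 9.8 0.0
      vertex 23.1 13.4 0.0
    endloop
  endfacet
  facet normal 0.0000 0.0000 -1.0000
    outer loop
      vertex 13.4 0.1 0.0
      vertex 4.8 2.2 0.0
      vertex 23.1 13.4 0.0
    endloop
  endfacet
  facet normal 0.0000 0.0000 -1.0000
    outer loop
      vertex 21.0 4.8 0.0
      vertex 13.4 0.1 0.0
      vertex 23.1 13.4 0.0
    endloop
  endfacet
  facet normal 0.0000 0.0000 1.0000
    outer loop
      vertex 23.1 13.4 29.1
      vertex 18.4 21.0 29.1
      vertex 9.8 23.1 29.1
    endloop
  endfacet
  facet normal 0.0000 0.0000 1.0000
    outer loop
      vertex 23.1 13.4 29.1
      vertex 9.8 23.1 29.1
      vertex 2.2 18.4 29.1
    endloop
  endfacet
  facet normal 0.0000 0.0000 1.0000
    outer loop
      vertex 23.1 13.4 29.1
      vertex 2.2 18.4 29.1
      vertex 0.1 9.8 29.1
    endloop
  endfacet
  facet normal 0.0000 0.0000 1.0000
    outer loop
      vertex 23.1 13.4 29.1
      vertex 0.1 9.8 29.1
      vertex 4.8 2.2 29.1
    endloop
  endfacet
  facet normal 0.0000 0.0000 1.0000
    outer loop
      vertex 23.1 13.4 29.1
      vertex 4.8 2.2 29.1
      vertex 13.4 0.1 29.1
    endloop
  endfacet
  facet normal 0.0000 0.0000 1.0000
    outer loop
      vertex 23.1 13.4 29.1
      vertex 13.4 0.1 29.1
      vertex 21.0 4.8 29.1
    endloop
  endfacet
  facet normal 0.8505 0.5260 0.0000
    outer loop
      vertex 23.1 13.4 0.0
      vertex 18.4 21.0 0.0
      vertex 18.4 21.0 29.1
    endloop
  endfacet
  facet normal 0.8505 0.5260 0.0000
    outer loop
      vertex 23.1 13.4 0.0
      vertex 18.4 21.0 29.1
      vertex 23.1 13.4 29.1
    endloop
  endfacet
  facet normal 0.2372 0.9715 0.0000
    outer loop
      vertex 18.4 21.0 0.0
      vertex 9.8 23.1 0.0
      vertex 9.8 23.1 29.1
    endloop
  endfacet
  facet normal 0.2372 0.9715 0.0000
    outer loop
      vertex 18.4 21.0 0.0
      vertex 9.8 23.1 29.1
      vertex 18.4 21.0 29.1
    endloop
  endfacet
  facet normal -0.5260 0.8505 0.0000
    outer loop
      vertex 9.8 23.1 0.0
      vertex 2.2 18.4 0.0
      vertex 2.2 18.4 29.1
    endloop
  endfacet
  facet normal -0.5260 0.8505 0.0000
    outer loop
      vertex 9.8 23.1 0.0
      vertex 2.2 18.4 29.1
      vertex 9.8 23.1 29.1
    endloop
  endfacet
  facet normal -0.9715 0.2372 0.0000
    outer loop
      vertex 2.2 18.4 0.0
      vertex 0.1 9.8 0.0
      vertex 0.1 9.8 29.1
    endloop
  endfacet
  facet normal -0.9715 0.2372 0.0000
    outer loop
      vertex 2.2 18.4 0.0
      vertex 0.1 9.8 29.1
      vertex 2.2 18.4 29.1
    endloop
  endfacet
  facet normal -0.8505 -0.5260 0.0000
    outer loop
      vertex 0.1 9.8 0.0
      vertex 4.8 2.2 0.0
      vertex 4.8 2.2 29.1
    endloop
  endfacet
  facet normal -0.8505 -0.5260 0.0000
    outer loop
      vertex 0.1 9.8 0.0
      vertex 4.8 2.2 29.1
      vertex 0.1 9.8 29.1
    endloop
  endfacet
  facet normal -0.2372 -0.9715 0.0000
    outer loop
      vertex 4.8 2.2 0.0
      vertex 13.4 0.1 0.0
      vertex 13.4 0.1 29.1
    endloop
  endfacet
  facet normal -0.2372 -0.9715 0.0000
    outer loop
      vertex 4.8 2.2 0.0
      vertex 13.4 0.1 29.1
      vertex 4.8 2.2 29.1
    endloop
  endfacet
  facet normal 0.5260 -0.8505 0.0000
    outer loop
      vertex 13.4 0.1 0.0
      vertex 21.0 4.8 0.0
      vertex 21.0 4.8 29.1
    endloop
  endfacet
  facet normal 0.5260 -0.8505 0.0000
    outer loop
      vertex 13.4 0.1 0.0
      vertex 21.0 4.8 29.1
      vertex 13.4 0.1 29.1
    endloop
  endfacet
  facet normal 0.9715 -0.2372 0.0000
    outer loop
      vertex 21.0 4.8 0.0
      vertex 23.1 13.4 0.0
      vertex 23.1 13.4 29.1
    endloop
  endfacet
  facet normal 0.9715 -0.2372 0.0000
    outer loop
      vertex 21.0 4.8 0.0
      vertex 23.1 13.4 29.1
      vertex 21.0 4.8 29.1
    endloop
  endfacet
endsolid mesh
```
; perimeter-only toolpath
G21 ; units = mm
G90 ; absolute positioning
G28 ; home
; layer 1
G0 Z5.8
G0 X23.1 Y13.4
G1 X18.4 Y21.0
G1 X9.8 Y23.1
G1 X2.2 Y18.4
G1 X0.1 Y9.8
G1 X4.8 Y2.2
G1 X13.4 Y0.1
G1 X21.0 Y4.8
G1 X23.1 Y13.4
; layer 2
G0 Z11.6
G0 X23.1 Y13.4
G1 X18.4 Y21.0
G1 X9.8 Y23.1
G1 X2.2 Y18.4
G1 X0.1 Y9.8
G1 X4.8 Y2.2
G1 X13.4 Y0.1
G1 X21.0 Y4.8
G1 X23.1 Y13.4
; layer 3
G0 Z17.5
G0 X23.1 Y13.4
G1 X18.4 Y21.0
G1 X9.8 Y23.1
G1 X2.2 Y18.4
G1 X0.1 Y9.8
G1 X4.8 Y2.2
G1 X13.4 Y0.1
G1 X21.0 Y4.8
G1 X23.1 Y13.4
; layer 4
G0 Z23.3
G0 X23.1 Y13.4
G1 X18.4 Y21.0
G1 X9.8 Y23.1
G1 X2.2 Y18.4
G1 X0.1 Y9.8
G1 X4.8 Y2.2
G1 X13.4 Y0.1
G1 X21.0 Y4.8
G1 X23.1 Y13.4
; layer 5
G0 Z29.1
G0 X23.1 Y13.4
G1 X18.4 Y21.0
G1 X9.8 Y23.1
G1 X2.2 Y18.4
G1 X0.1 Y9.8
G1 X4.8 Y2.2
G1 X13.4 Y0.1
G1 X21.0 Y4.8
G1 X23.1 Y13.4
M2 ; end

The solid is a regular 8-sided prism (a cylinder approximated with 8 flat sides), circumscribed radius ≈ 11.6 mm, height ≈ 29.1 mm. Slicing at Δz = 5.8 mm — 5 equal slices spanning the solid's height, so layer i sits at z = i·h/5 — gives 5 non-empty perimeters. Each is a 8-segment closed polygon; G0 lifts to the layer z and rapids to the start vertex, then G1 traces the edges.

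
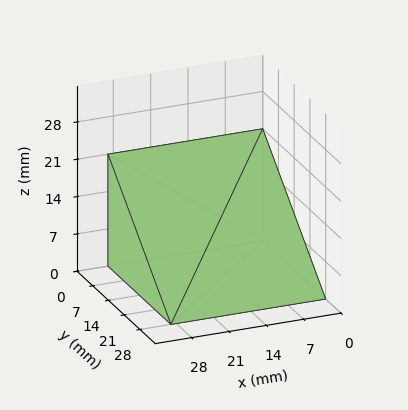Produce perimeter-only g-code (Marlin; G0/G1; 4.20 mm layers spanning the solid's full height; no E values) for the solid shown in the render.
Reading the render: the shape is a wedge (ramp): 29 × 28 mm base, rising to 21 mm along the y=0 edge and sloping linearly to z=0 at y=28 (dimensions read to the nearest mm from the axis ticks). For the g-code, the solid's height is divided into equal slices at the stated Δz and each level perimeter traced with G1 moves after a G0 lift.

; perimeter-only toolpath
G21 ; units = mm
G90 ; absolute positioning
G28 ; home
; layer 1
G0 Z4.20
G0 X0.00 Y0.00
G1 X29.00 Y0.00
G1 X29.00 Y22.40
G1 X0.00 Y22.40
G1 X0.00 Y0.00
; layer 2
G0 Z8.40
G0 X0.00 Y0.00
G1 X29.00 Y0.00
G1 X29.00 Y16.80
G1 X0.00 Y16.80
G1 X0.00 Y0.00
; layer 3
G0 Z12.60
G0 X0.00 Y0.00
G1 X29.00 Y0.00
G1 X29.00 Y11.20
G1 X0.00 Y11.20
G1 X0.00 Y0.00
; layer 4
G0 Z16.80
G0 X0.00 Y0.00
G1 X29.00 Y0.00
G1 X29.00 Y5.60
G1 X0.00 Y5.60
G1 X0.00 Y0.00
M2 ; end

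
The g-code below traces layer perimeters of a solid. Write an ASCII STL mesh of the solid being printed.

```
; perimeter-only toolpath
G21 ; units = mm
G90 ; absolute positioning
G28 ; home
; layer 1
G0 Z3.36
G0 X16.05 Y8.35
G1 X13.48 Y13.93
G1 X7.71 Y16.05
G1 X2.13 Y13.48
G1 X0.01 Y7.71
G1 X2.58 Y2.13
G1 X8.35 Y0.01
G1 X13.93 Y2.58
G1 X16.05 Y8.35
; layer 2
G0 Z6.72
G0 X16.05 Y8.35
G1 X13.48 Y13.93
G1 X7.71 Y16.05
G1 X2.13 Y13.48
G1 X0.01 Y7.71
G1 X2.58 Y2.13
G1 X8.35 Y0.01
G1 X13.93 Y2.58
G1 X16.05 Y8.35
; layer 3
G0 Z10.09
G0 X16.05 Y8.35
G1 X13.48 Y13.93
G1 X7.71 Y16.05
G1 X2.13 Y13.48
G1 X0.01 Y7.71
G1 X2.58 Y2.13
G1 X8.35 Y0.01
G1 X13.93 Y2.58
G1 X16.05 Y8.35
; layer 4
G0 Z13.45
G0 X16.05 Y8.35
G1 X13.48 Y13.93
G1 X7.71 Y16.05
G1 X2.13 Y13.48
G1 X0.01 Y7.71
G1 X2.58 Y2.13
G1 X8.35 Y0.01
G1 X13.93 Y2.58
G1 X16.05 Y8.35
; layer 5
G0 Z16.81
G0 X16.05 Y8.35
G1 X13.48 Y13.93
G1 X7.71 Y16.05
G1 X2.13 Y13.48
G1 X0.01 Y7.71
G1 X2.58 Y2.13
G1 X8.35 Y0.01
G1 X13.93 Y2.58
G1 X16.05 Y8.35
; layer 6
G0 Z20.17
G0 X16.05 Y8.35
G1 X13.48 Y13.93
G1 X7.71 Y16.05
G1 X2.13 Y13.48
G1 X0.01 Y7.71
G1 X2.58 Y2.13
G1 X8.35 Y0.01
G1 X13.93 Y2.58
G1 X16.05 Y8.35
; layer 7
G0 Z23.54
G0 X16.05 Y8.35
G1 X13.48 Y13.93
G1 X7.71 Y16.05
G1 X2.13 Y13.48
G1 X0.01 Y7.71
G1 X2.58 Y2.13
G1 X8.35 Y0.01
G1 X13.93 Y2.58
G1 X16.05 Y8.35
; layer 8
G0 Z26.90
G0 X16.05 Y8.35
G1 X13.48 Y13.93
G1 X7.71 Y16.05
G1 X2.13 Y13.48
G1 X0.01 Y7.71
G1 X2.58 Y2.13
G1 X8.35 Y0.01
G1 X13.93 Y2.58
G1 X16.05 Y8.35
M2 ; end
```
solid part
  facet normal 0.0000 0.0000 -1.0000
    outer loop
      vertex 7.71 16.05 0.00
      vertex 13.48 13.93 0.00
      vertex 16.05 8.35 0.00
    endloop
  endfacet
  facet normal 0.0000 0.0000 -1.0000
    outer loop
      vertex 2.13 13.48 0.00
      vertex 7.71 16.05 0.00
      vertex 16.05 8.35 0.00
    endloop
  endfacet
  facet normal 0.0000 0.0000 -1.0000
    outer loop
      vertex 0.01 7.71 0.00
      vertex 2.13 13.48 0.00
      vertex 16.05 8.35 0.00
    endloop
  endfacet
  facet normal 0.0000 0.0000 -1.0000
    outer loop
      vertex 2.58 2.13 0.00
      vertex 0.01 7.71 0.00
      vertex 16.05 8.35 0.00
    endloop
  endfacet
  facet normal 0.0000 0.0000 -1.0000
    outer loop
      vertex 8.35 0.01 0.00
      vertex 2.58 2.13 0.00
      vertex 16.05 8.35 0.00
    endloop
  endfacet
  facet normal 0.0000 0.0000 -1.0000
    outer loop
      vertex 13.93 2.58 0.00
      vertex 8.35 0.01 0.00
      vertex 16.05 8.35 0.00
    endloop
  endfacet
  facet normal 0.0000 0.0000 1.0000
    outer loop
      vertex 16.05 8.35 26.90
      vertex 13.48 13.93 26.90
      vertex 7.71 16.05 26.90
    endloop
  endfacet
  facet normal 0.0000 0.0000 1.0000
    outer loop
      vertex 16.05 8.35 26.90
      vertex 7.71 16.05 26.90
      vertex 2.13 13.48 26.90
    endloop
  endfacet
  facet normal 0.0000 0.0000 1.0000
    outer loop
      vertex 16.05 8.35 26.90
      vertex 2.13 13.48 26.90
      vertex 0.01 7.71 26.90
    endloop
  endfacet
  facet normal 0.0000 0.0000 1.0000
    outer loop
      vertex 16.05 8.35 26.90
      vertex 0.01 7.71 26.90
      vertex 2.58 2.13 26.90
    endloop
  endfacet
  facet normal 0.0000 0.0000 1.0000
    outer loop
      vertex 16.05 8.35 26.90
      vertex 2.58 2.13 26.90
      vertex 8.35 0.01 26.90
    endloop
  endfacet
  facet normal 0.0000 0.0000 1.0000
    outer loop
      vertex 16.05 8.35 26.90
      vertex 8.35 0.01 26.90
      vertex 13.93 2.58 26.90
    endloop
  endfacet
  facet normal 0.9083 0.4183 0.0000
    outer loop
      vertex 16.05 8.35 0.00
      vertex 13.48 13.93 0.00
      vertex 13.48 13.93 26.90
    endloop
  endfacet
  facet normal 0.9083 0.4183 0.0000
    outer loop
      vertex 16.05 8.35 0.00
      vertex 13.48 13.93 26.90
      vertex 16.05 8.35 26.90
    endloop
  endfacet
  facet normal 0.3449 0.9386 0.0000
    outer loop
      vertex 13.48 13.93 0.00
      vertex 7.71 16.05 0.00
      vertex 7.71 16.05 26.90
    endloop
  endfacet
  facet normal 0.3449 0.9386 0.0000
    outer loop
      vertex 13.48 13.93 0.00
      vertex 7.71 16.05 26.90
      vertex 13.48 13.93 26.90
    endloop
  endfacet
  facet normal -0.4183 0.9083 0.0000
    outer loop
      vertex 7.71 16.05 0.00
      vertex 2.13 13.48 0.00
      vertex 2.13 13.48 26.90
    endloop
  endfacet
  facet normal -0.4183 0.9083 0.0000
    outer loop
      vertex 7.71 16.05 0.00
      vertex 2.13 13.48 26.90
      vertex 7.71 16.05 26.90
    endloop
  endfacet
  facet normal -0.9386 0.3449 0.0000
    outer loop
      vertex 2.13 13.48 0.00
      vertex 0.01 7.71 0.00
      vertex 0.01 7.71 26.90
    endloop
  endfacet
  facet normal -0.9386 0.3449 0.0000
    outer loop
      vertex 2.13 13.48 0.00
      vertex 0.01 7.71 26.90
      vertex 2.13 13.48 26.90
    endloop
  endfacet
  facet normal -0.9083 -0.4183 0.0000
    outer loop
      vertex 0.01 7.71 0.00
      vertex 2.58 2.13 0.00
      vertex 2.58 2.13 26.90
    endloop
  endfacet
  facet normal -0.9083 -0.4183 0.0000
    outer loop
      vertex 0.01 7.71 0.00
      vertex 2.58 2.13 26.90
      vertex 0.01 7.71 26.90
    endloop
  endfacet
  facet normal -0.3449 -0.9386 0.0000
    outer loop
      vertex 2.58 2.13 0.00
      vertex 8.35 0.01 0.00
      vertex 8.35 0.01 26.90
    endloop
  endfacet
  facet normal -0.3449 -0.9386 0.0000
    outer loop
      vertex 2.58 2.13 0.00
      vertex 8.35 0.01 26.90
      vertex 2.58 2.13 26.90
    endloop
  endfacet
  facet normal 0.4183 -0.9083 0.0000
    outer loop
      vertex 8.35 0.01 0.00
      vertex 13.93 2.58 0.00
      vertex 13.93 2.58 26.90
    endloop
  endfacet
  facet normal 0.4183 -0.9083 0.0000
    outer loop
      vertex 8.35 0.01 0.00
      vertex 13.93 2.58 26.90
      vertex 8.35 0.01 26.90
    endloop
  endfacet
  facet normal 0.9386 -0.3449 0.0000
    outer loop
      vertex 13.93 2.58 0.00
      vertex 16.05 8.35 0.00
      vertex 16.05 8.35 26.90
    endloop
  endfacet
  facet normal 0.9386 -0.3449 0.0000
    outer loop
      vertex 13.93 2.58 0.00
      vertex 16.05 8.35 26.90
      vertex 13.93 2.58 26.90
    endloop
  endfacet
endsolid part

The G0 Z moves step by Δz≈3.36 mm. Every layer's G1 loop is the same polygon, so the solid is a straight extrusion of it from z=0 to z≈26.9. Closing with flat bottom and top caps and triangulating gives 28 facets — a regular 8-sided prism (a cylinder approximated with 8 flat sides), circumscribed radius ≈ 8.03 mm, height ≈ 26.9 mm.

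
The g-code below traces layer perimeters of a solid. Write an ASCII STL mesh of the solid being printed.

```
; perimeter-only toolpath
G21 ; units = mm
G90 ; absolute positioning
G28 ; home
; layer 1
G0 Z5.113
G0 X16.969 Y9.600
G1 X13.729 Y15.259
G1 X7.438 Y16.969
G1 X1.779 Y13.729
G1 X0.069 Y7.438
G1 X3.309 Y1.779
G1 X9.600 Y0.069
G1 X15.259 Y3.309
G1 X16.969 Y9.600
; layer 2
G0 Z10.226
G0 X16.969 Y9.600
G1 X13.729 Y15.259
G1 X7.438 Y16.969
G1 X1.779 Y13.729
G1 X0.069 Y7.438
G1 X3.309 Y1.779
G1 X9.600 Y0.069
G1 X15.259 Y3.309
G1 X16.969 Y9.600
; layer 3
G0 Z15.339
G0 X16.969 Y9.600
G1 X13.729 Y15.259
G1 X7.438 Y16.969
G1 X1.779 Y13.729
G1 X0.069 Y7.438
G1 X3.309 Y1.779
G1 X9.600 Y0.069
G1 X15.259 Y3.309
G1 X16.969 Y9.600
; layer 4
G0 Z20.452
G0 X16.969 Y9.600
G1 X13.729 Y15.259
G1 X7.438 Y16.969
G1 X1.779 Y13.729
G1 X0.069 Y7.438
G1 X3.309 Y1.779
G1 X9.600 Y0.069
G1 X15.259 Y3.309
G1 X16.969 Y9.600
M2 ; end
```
solid part
  facet normal 0.0000 0.0000 -1.0000
    outer loop
      vertex 7.438 16.969 0.000
      vertex 13.729 15.259 0.000
      vertex 16.969 9.600 0.000
    endloop
  endfacet
  facet normal 0.0000 0.0000 -1.0000
    outer loop
      vertex 1.779 13.729 0.000
      vertex 7.438 16.969 0.000
      vertex 16.969 9.600 0.000
    endloop
  endfacet
  facet normal 0.0000 0.0000 -1.0000
    outer loop
      vertex 0.069 7.438 0.000
      vertex 1.779 13.729 0.000
      vertex 16.969 9.600 0.000
    endloop
  endfacet
  facet normal 0.0000 0.0000 -1.0000
    outer loop
      vertex 3.309 1.779 0.000
      vertex 0.069 7.438 0.000
      vertex 16.969 9.600 0.000
    endloop
  endfacet
  facet normal 0.0000 0.0000 -1.0000
    outer loop
      vertex 9.600 0.069 0.000
      vertex 3.309 1.779 0.000
      vertex 16.969 9.600 0.000
    endloop
  endfacet
  facet normal 0.0000 0.0000 -1.0000
    outer loop
      vertex 15.259 3.309 0.000
      vertex 9.600 0.069 0.000
      vertex 16.969 9.600 0.000
    endloop
  endfacet
  facet normal 0.0000 0.0000 1.0000
    outer loop
      vertex 16.969 9.600 20.452
      vertex 13.729 15.259 20.452
      vertex 7.438 16.969 20.452
    endloop
  endfacet
  facet normal 0.0000 0.0000 1.0000
    outer loop
      vertex 16.969 9.600 20.452
      vertex 7.438 16.969 20.452
      vertex 1.779 13.729 20.452
    endloop
  endfacet
  facet normal 0.0000 0.0000 1.0000
    outer loop
      vertex 16.969 9.600 20.452
      vertex 1.779 13.729 20.452
      vertex 0.069 7.438 20.452
    endloop
  endfacet
  facet normal 0.0000 0.0000 1.0000
    outer loop
      vertex 16.969 9.600 20.452
      vertex 0.069 7.438 20.452
      vertex 3.309 1.779 20.452
    endloop
  endfacet
  facet normal 0.0000 0.0000 1.0000
    outer loop
      vertex 16.969 9.600 20.452
      vertex 3.309 1.779 20.452
      vertex 9.600 0.069 20.452
    endloop
  endfacet
  facet normal 0.0000 0.0000 1.0000
    outer loop
      vertex 16.969 9.600 20.452
      vertex 9.600 0.069 20.452
      vertex 15.259 3.309 20.452
    endloop
  endfacet
  facet normal 0.8678 0.4969 0.0000
    outer loop
      vertex 16.969 9.600 0.000
      vertex 13.729 15.259 0.000
      vertex 13.729 15.259 20.452
    endloop
  endfacet
  facet normal 0.8678 0.4969 0.0000
    outer loop
      vertex 16.969 9.600 0.000
      vertex 13.729 15.259 20.452
      vertex 16.969 9.600 20.452
    endloop
  endfacet
  facet normal 0.2623 0.9650 0.0000
    outer loop
      vertex 13.729 15.259 0.000
      vertex 7.438 16.969 0.000
      vertex 7.438 16.969 20.452
    endloop
  endfacet
  facet normal 0.2623 0.9650 0.0000
    outer loop
      vertex 13.729 15.259 0.000
      vertex 7.438 16.969 20.452
      vertex 13.729 15.259 20.452
    endloop
  endfacet
  facet normal -0.4969 0.8678 0.0000
    outer loop
      vertex 7.438 16.969 0.000
      vertex 1.779 13.729 0.000
      vertex 1.779 13.729 20.452
    endloop
  endfacet
  facet normal -0.4969 0.8678 0.0000
    outer loop
      vertex 7.438 16.969 0.000
      vertex 1.779 13.729 20.452
      vertex 7.438 16.969 20.452
    endloop
  endfacet
  facet normal -0.9650 0.2623 0.0000
    outer loop
      vertex 1.779 13.729 0.000
      vertex 0.069 7.438 0.000
      vertex 0.069 7.438 20.452
    endloop
  endfacet
  facet normal -0.9650 0.2623 0.0000
    outer loop
      vertex 1.779 13.729 0.000
      vertex 0.069 7.438 20.452
      vertex 1.779 13.729 20.452
    endloop
  endfacet
  facet normal -0.8678 -0.4969 0.0000
    outer loop
      vertex 0.069 7.438 0.000
      vertex 3.309 1.779 0.000
      vertex 3.309 1.779 20.452
    endloop
  endfacet
  facet normal -0.8678 -0.4969 0.0000
    outer loop
      vertex 0.069 7.438 0.000
      vertex 3.309 1.779 20.452
      vertex 0.069 7.438 20.452
    endloop
  endfacet
  facet normal -0.2623 -0.9650 0.0000
    outer loop
      vertex 3.309 1.779 0.000
      vertex 9.600 0.069 0.000
      vertex 9.600 0.069 20.452
    endloop
  endfacet
  facet normal -0.2623 -0.9650 0.0000
    outer loop
      vertex 3.309 1.779 0.000
      vertex 9.600 0.069 20.452
      vertex 3.309 1.779 20.452
    endloop
  endfacet
  facet normal 0.4969 -0.8678 0.0000
    outer loop
      vertex 9.600 0.069 0.000
      vertex 15.259 3.309 0.000
      vertex 15.259 3.309 20.452
    endloop
  endfacet
  facet normal 0.4969 -0.8678 0.0000
    outer loop
      vertex 9.600 0.069 0.000
      vertex 15.259 3.309 20.452
      vertex 9.600 0.069 20.452
    endloop
  endfacet
  facet normal 0.9650 -0.2623 0.0000
    outer loop
      vertex 15.259 3.309 0.000
      vertex 16.969 9.600 0.000
      vertex 16.969 9.600 20.452
    endloop
  endfacet
  facet normal 0.9650 -0.2623 0.0000
    outer loop
      vertex 15.259 3.309 0.000
      vertex 16.969 9.600 20.452
      vertex 15.259 3.309 20.452
    endloop
  endfacet
endsolid part

The G0 Z moves step by Δz≈5.113 mm. Every layer's G1 loop is the same polygon, so the solid is a straight extrusion of it from z=0 to z≈20.5. Closing with flat bottom and top caps and triangulating gives 28 facets — a regular 8-sided prism (a cylinder approximated with 8 flat sides), circumscribed radius ≈ 8.52 mm, height ≈ 20.5 mm.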